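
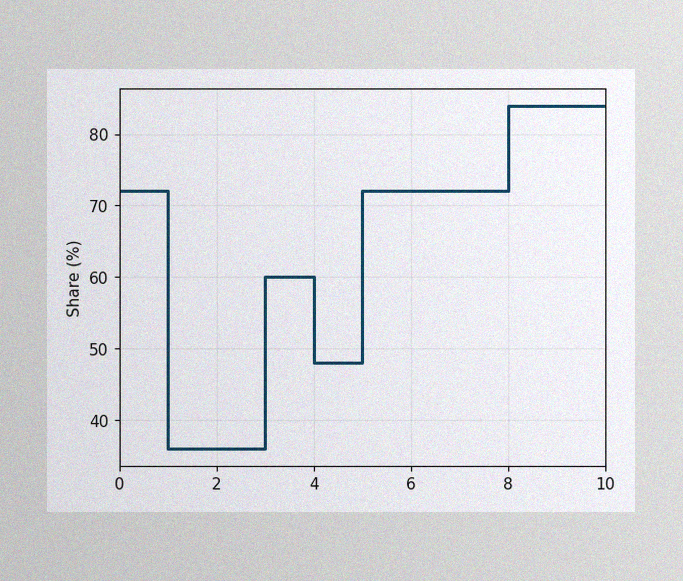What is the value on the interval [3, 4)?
60%

The image has some photo noise and uneven lighting. On [3, 4) the step sits at 60%.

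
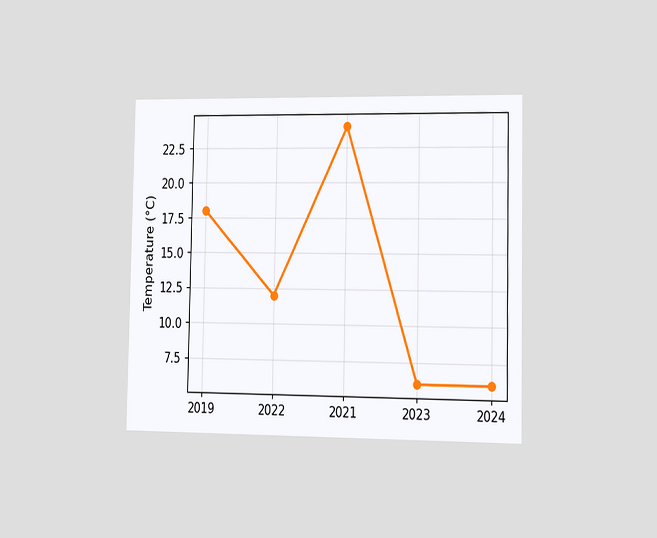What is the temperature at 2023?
The chart is viewed slightly from the right. At 2023, the line is at 6°C.

6°C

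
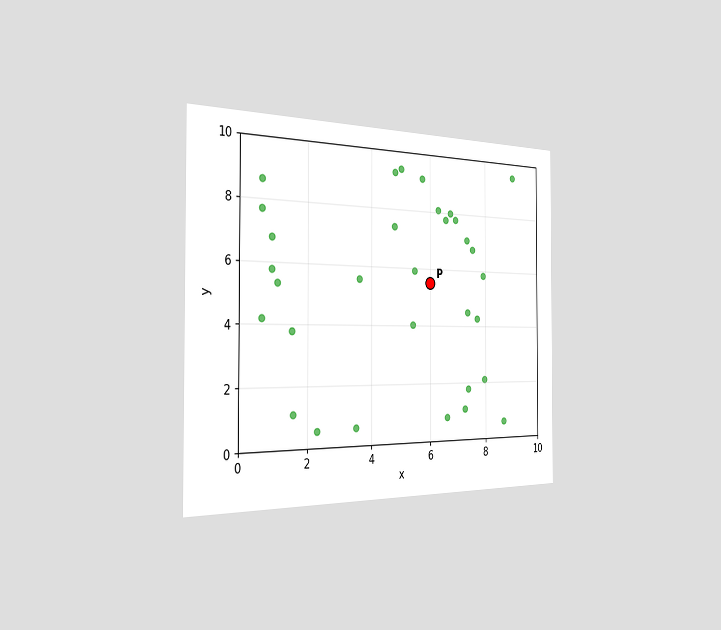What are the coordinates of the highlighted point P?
(6, 5.5)

The chart is viewed slightly from the left. Following the gridlines from P to each axis, P sits at (6, 5.5).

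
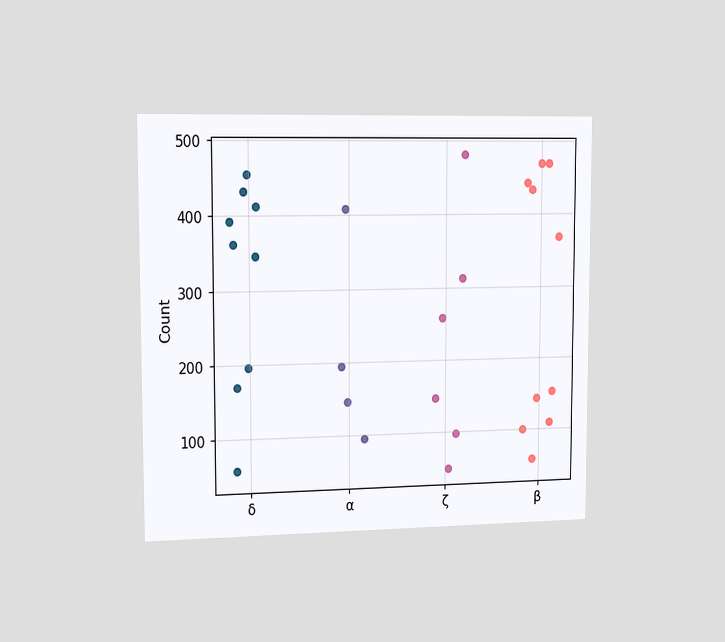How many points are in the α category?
The chart is viewed slightly from the left. Counting the markers in the α column gives 4.

4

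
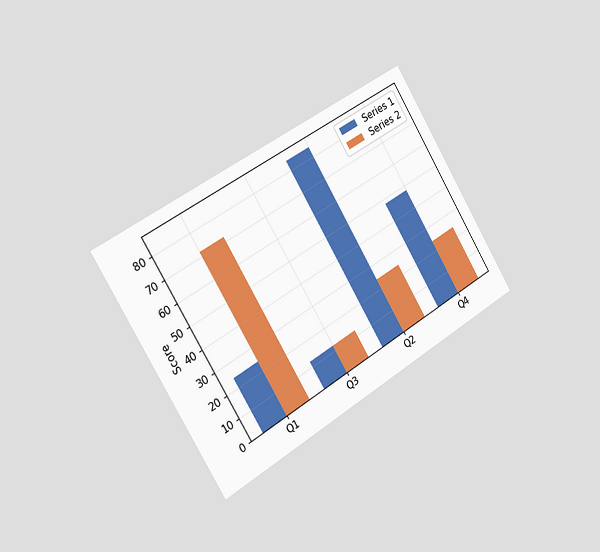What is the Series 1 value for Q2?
84

The chart is tilted about 31° counter-clockwise and viewed slightly from the left. The Series 1 bar at Q2 reaches 84 on the y-axis.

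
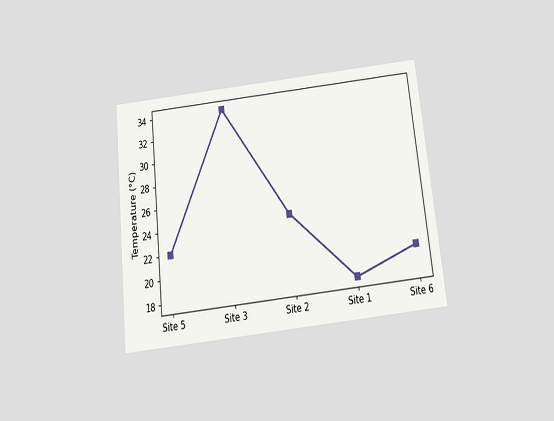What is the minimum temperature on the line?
18°C

The chart is tilted about 6° counter-clockwise and viewed slightly from below. The lowest point is at Site 1, and reading across to the y-axis gives 18°C.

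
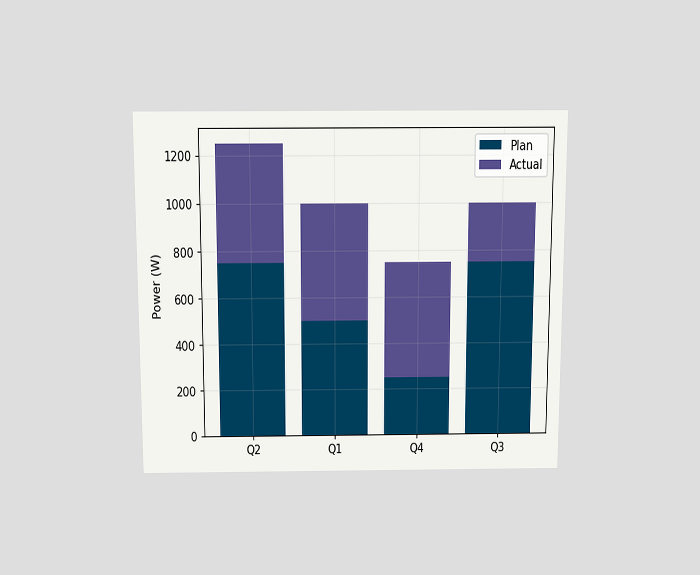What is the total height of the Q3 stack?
The chart is viewed slightly from above. The Q3 stack's top reaches 1000W on the y-axis.

1000W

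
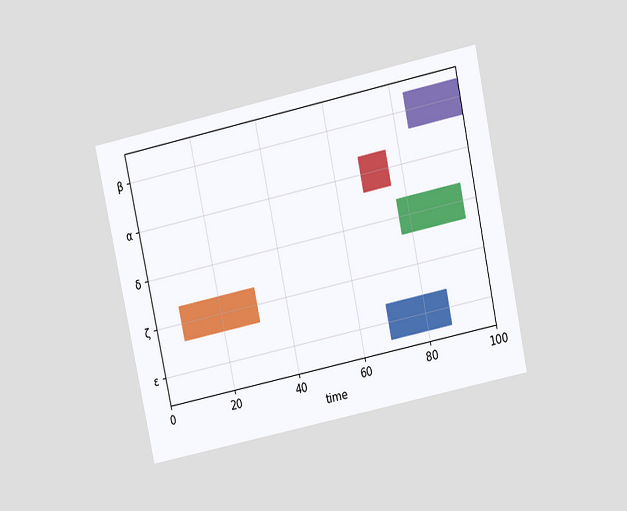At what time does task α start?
The chart is tilted about 12° counter-clockwise and viewed at a slight angle. The α bar begins at t=68.

68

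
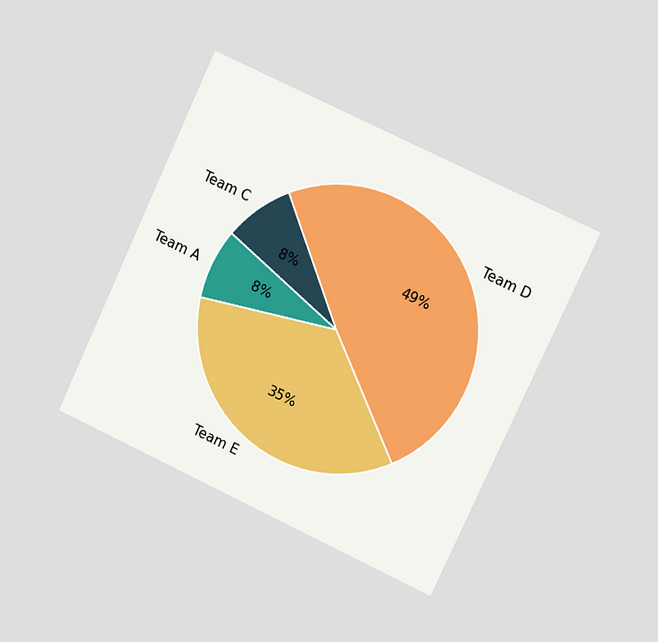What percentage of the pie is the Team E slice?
The chart is tilted about 25° clockwise and viewed slightly from the right. The Team E slice takes up 35% of the pie.

35%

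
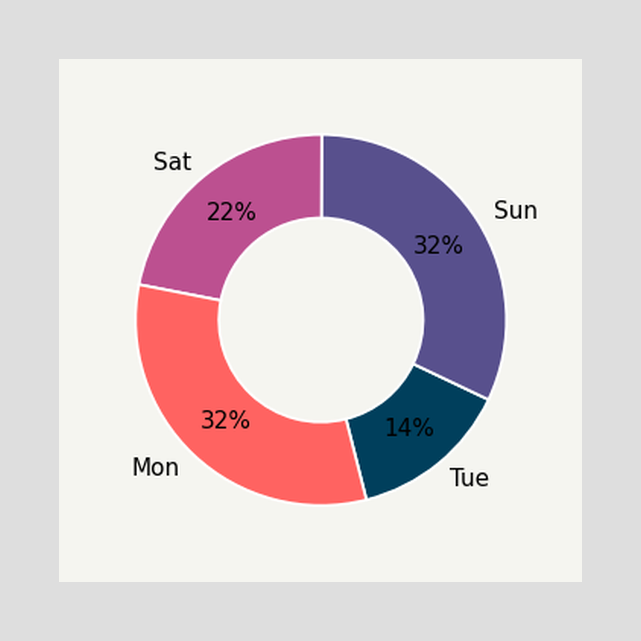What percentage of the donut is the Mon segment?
32%

The Mon segment takes up 32% of the ring.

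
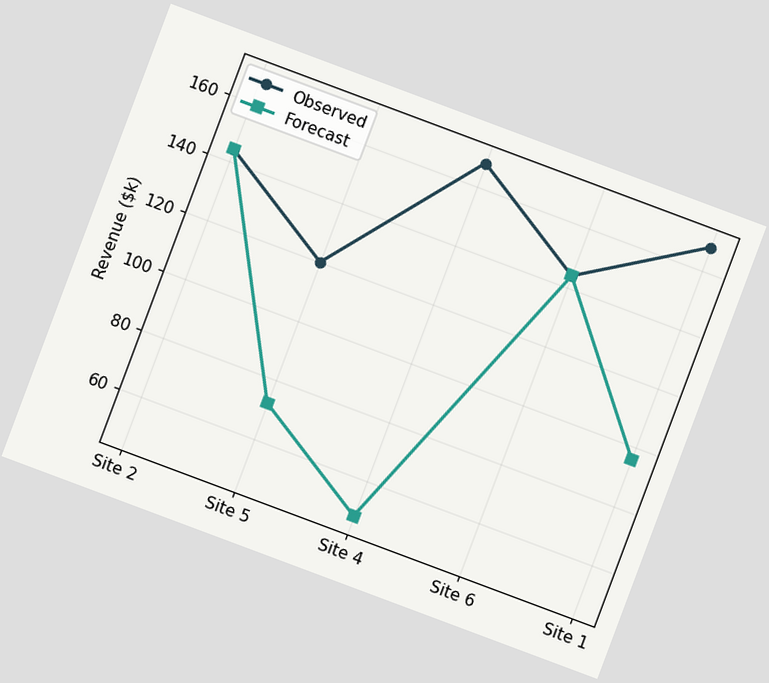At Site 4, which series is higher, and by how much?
The chart is tilted about 21° clockwise. At Site 4, Observed sits above the other line by $120k.

Observed, by $120k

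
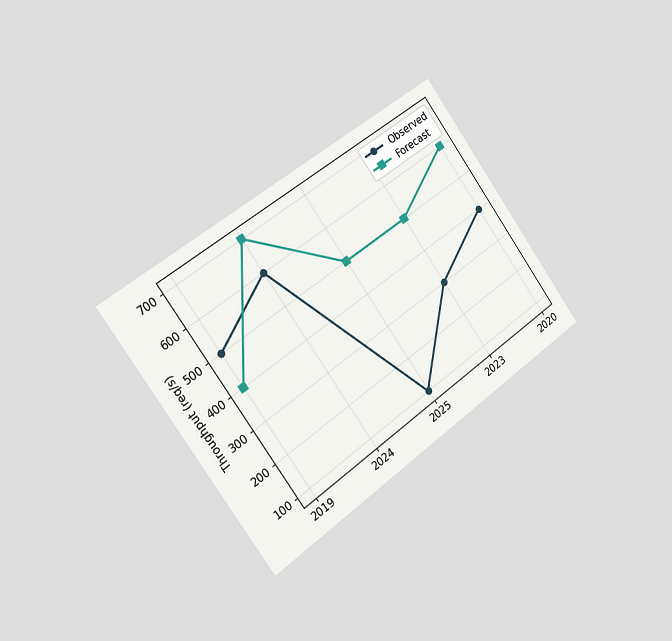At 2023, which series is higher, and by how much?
Forecast, by 200req/s

The chart is tilted about 36° counter-clockwise and viewed slightly from the left. At 2023, Forecast sits above the other line by 200req/s.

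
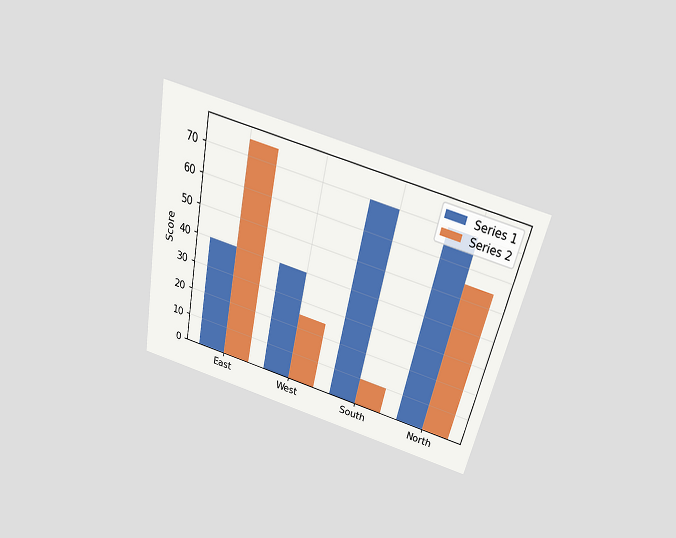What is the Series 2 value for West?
25

The chart is tilted about 12° clockwise and viewed slightly from above. The Series 2 bar at West reaches 25 on the y-axis.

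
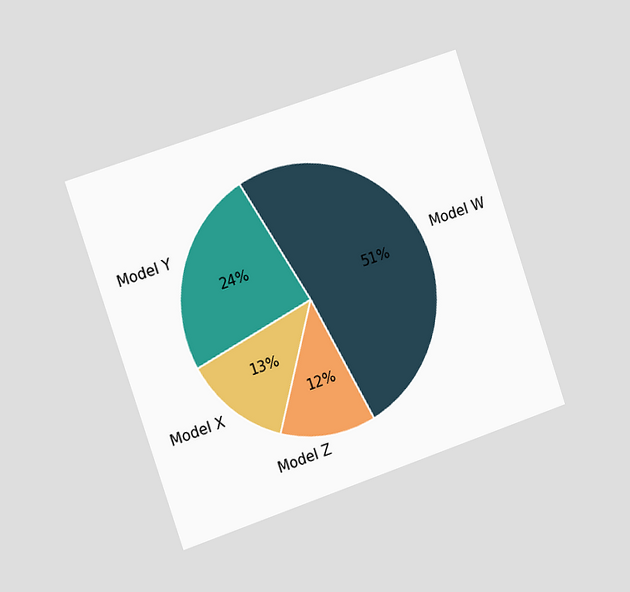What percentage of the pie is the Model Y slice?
The chart is tilted about 19° counter-clockwise and viewed slightly from the left. The Model Y slice takes up 24% of the pie.

24%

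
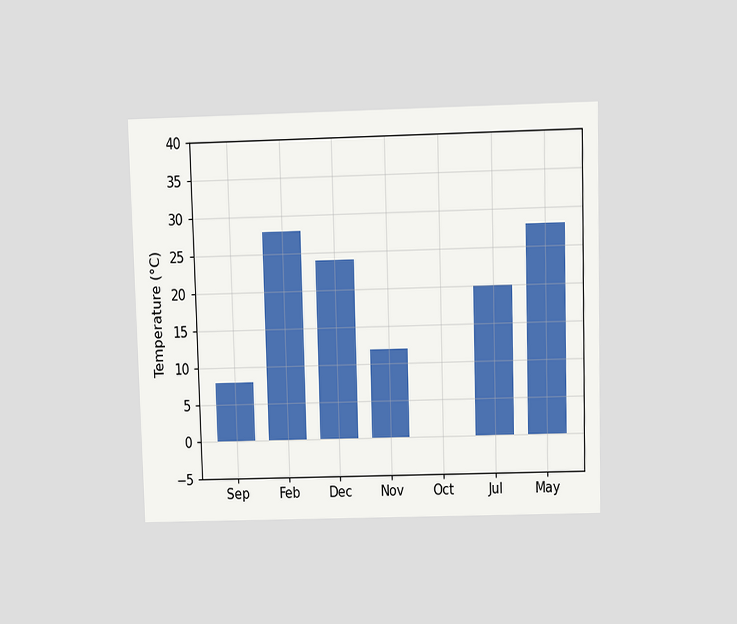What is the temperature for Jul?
The chart is viewed slightly from above. Reading along the chart's y-axis, the Jul bar reaches 20°C.

20°C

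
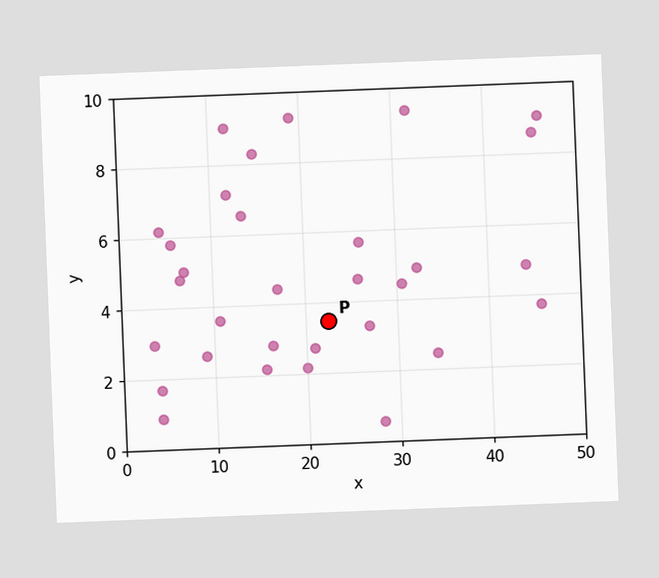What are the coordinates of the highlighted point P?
The chart is tilted about 2° counter-clockwise. Following the gridlines from P to each axis, P sits at (22.5, 3.5).

(22.5, 3.5)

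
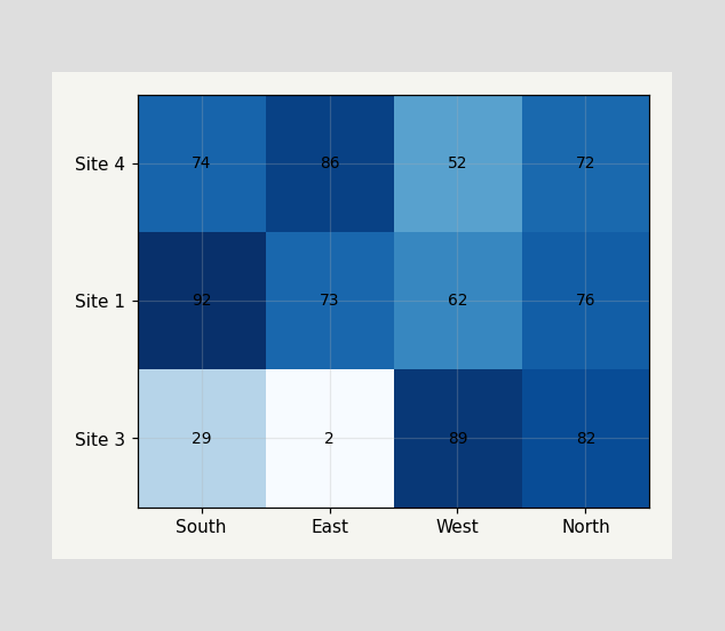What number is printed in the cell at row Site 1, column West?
62

The (Site 1, West) cell reads 62.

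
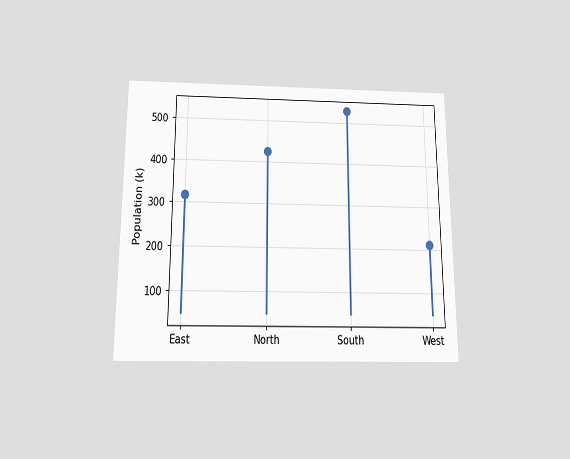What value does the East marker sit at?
318k

The chart is viewed slightly from below. The East marker sits at 318k.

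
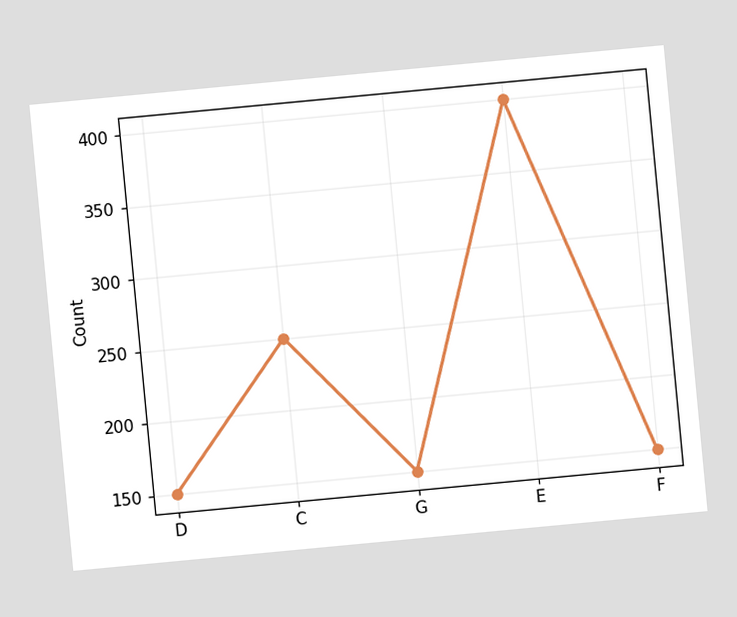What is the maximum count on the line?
400

The chart is tilted about 5° counter-clockwise. The highest point is at E, and reading across to the y-axis gives 400.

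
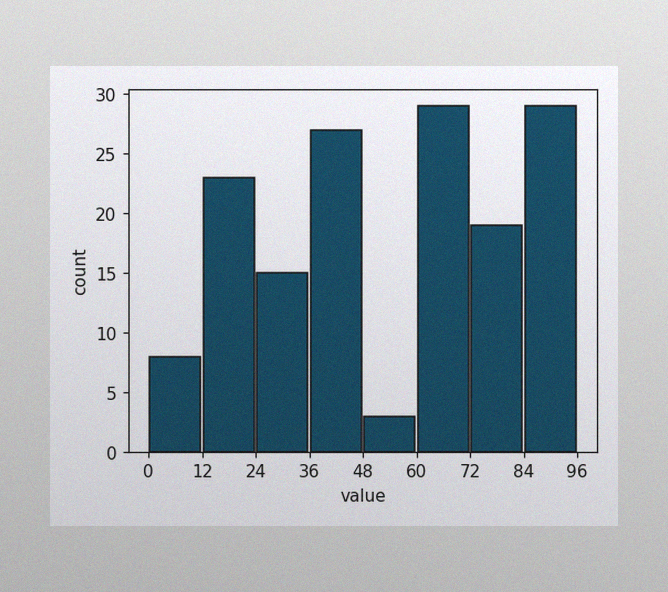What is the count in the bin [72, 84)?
The image has some photo noise and uneven lighting. The [72, 84) bin has height 19.

19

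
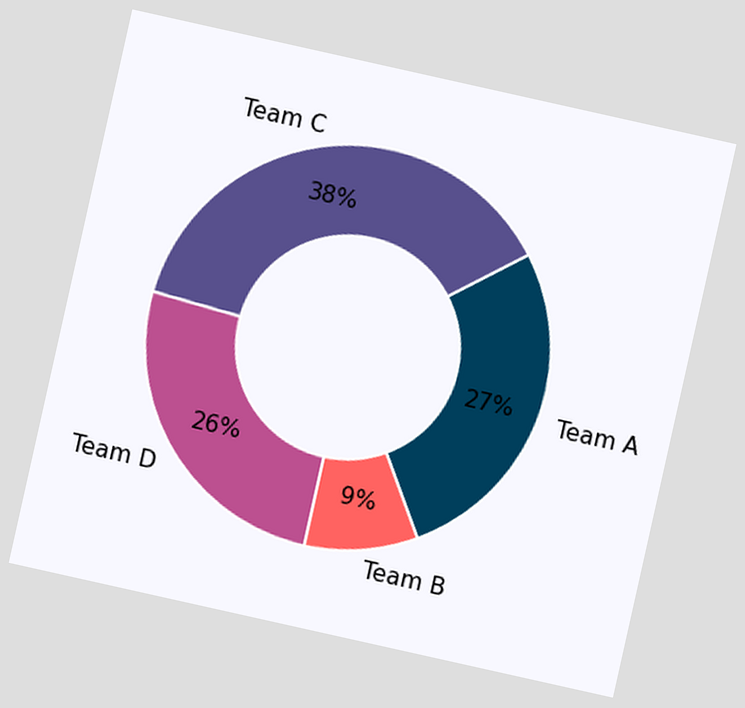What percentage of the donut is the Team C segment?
The chart is tilted about 13° clockwise. The Team C segment takes up 38% of the ring.

38%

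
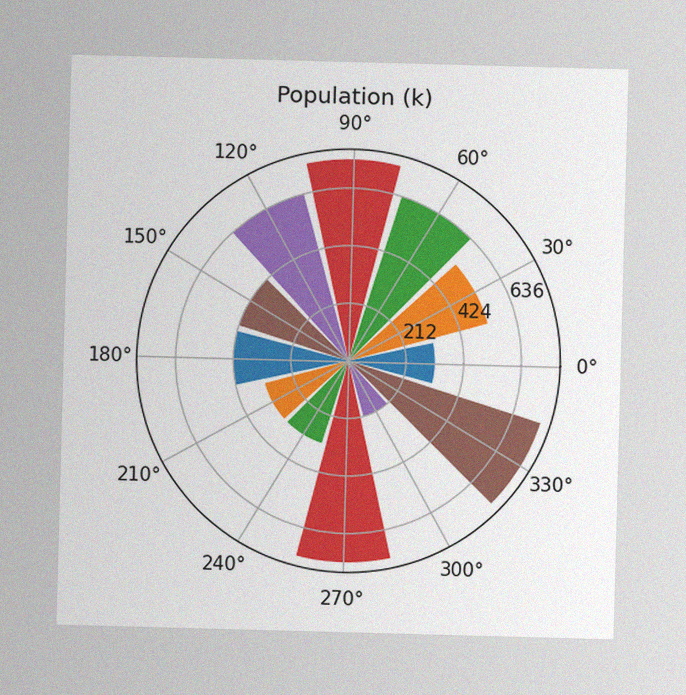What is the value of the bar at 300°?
The image has some photo noise and uneven lighting. The bar at 300° reaches 212k on the radial axis.

212k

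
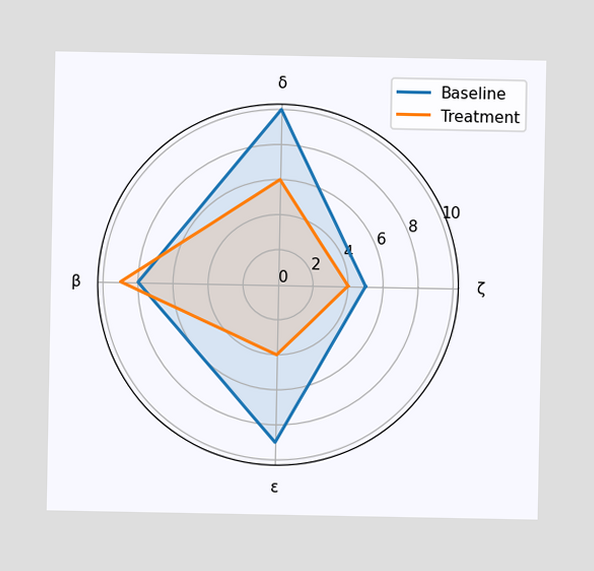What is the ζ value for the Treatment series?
On the ζ axis, Treatment reaches 4.

4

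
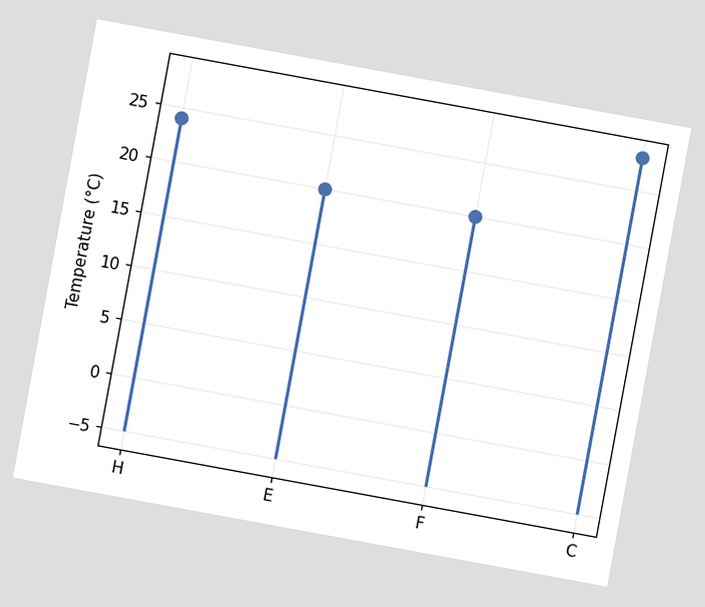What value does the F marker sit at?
20°C

The chart is tilted about 10° clockwise. The F marker sits at 20°C.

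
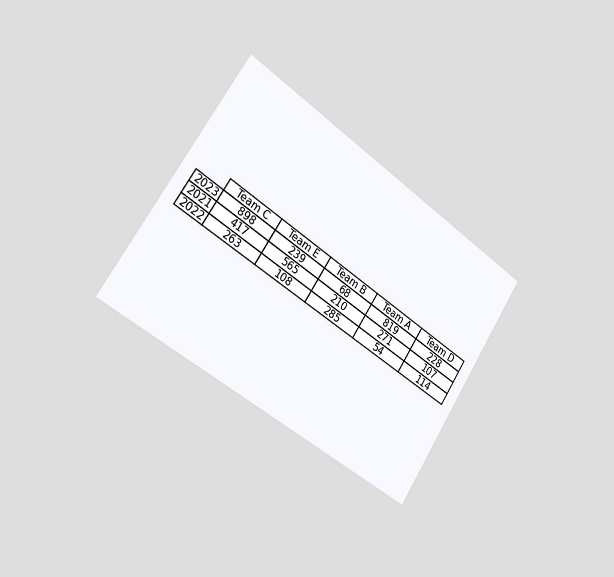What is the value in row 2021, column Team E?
The chart is tilted about 34° clockwise and viewed slightly from the left. The (2021, Team E) cell reads 565.

565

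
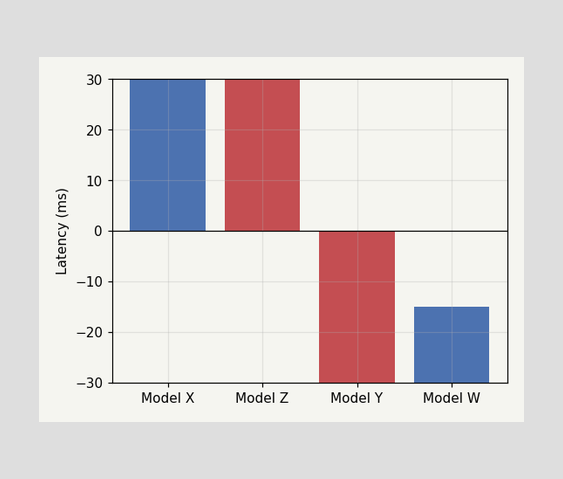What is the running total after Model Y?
After Model Y the running total reaches -30ms.

-30ms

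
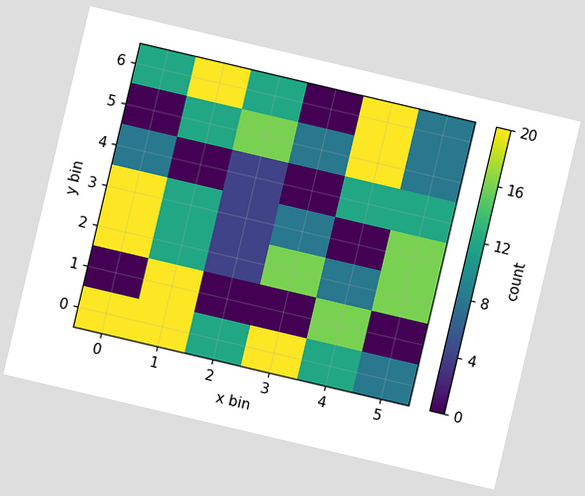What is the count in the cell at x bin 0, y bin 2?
20

The chart is tilted about 13° clockwise. Matching the cell (0, 2) against the colorbar gives 20.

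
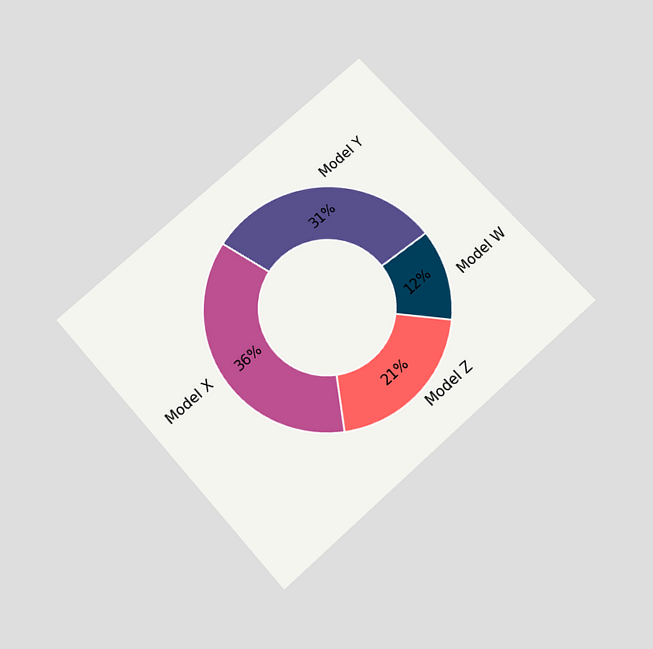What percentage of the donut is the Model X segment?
36%

The chart is tilted about 42° counter-clockwise and viewed slightly from below. The Model X segment takes up 36% of the ring.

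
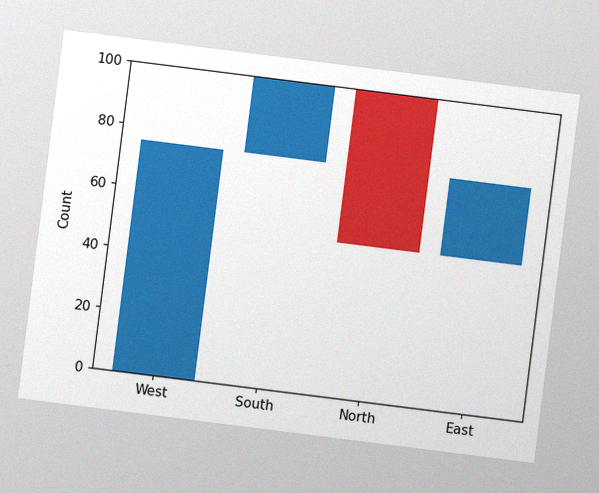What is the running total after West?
75

The chart is tilted about 7° clockwise, with some photo noise. After West the running total reaches 75.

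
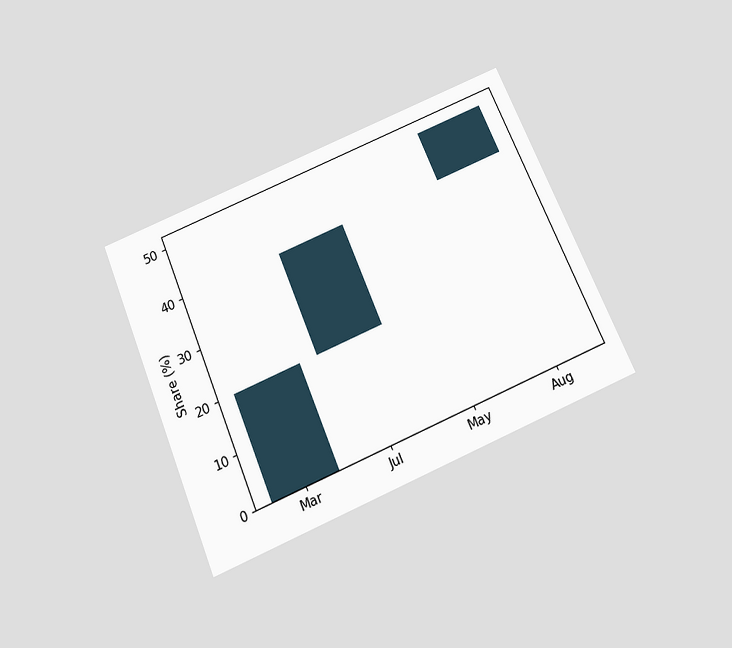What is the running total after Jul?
The chart is tilted about 23° counter-clockwise and viewed slightly from below. After Jul the running total reaches 40%.

40%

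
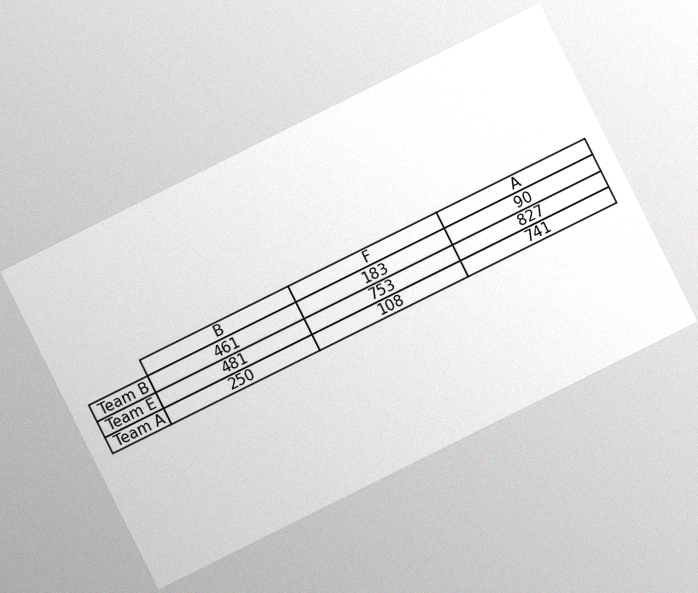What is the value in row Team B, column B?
The chart is tilted about 26° counter-clockwise, with some photo noise. The (Team B, B) cell reads 461.

461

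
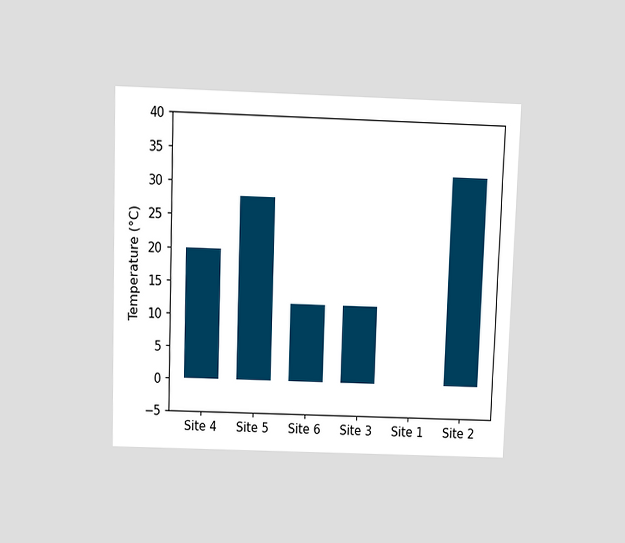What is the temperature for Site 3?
12°C

The chart is viewed at a slight angle. Reading along the chart's y-axis, the Site 3 bar reaches 12°C.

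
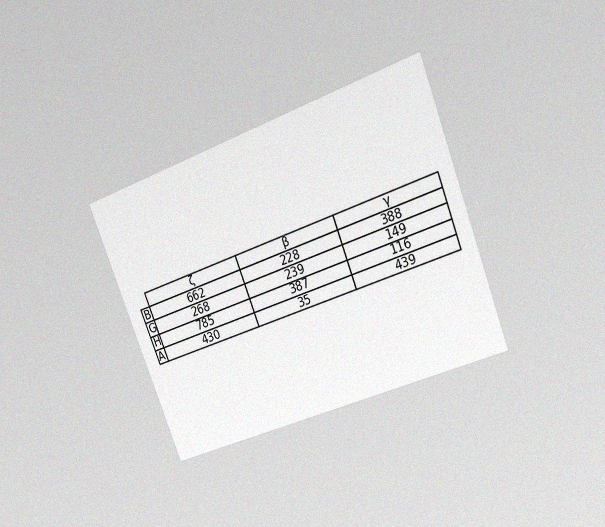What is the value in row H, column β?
The chart is tilted about 21° counter-clockwise and viewed at a slight angle, with some photo noise. The (H, β) cell reads 387.

387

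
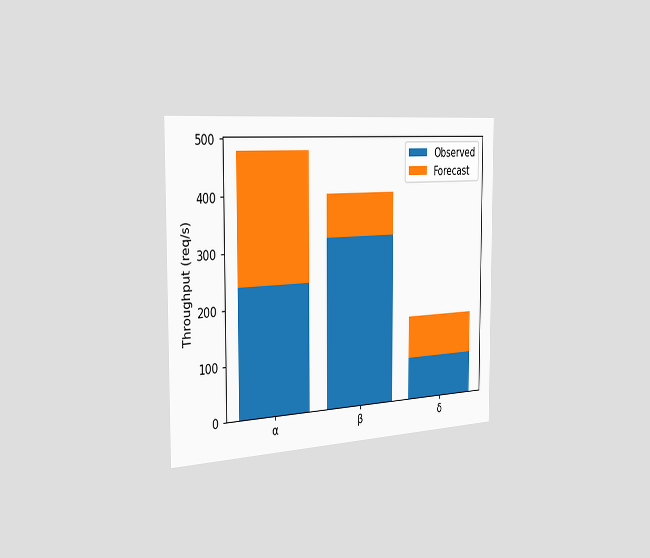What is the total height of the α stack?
480req/s

The chart is viewed slightly from the left. The α stack's top reaches 480req/s on the y-axis.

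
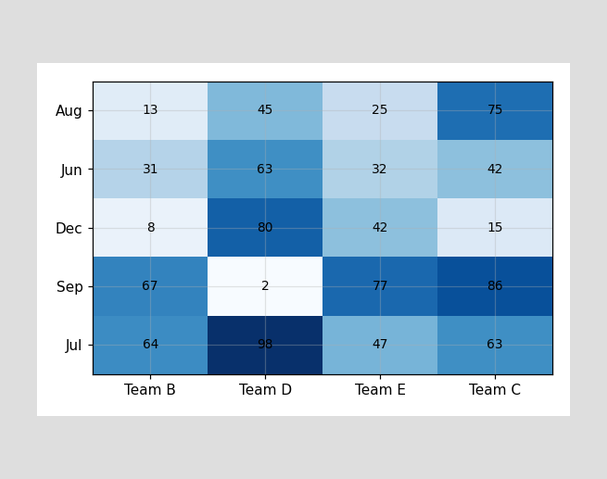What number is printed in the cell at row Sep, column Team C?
86

The (Sep, Team C) cell reads 86.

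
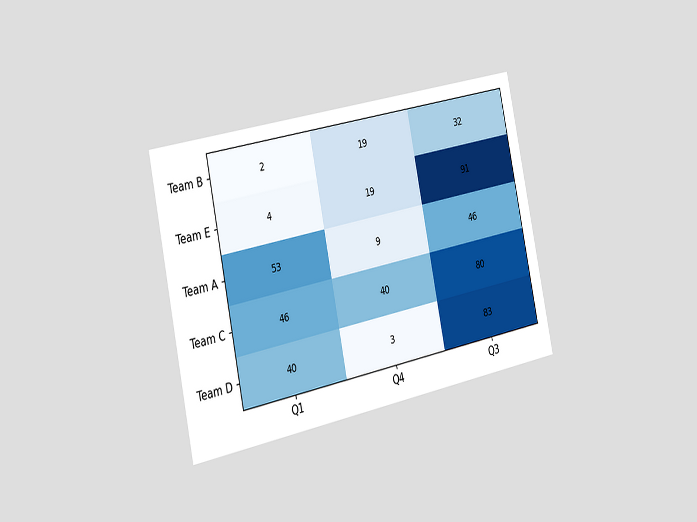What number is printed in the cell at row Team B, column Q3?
32

The chart is tilted about 12° counter-clockwise and viewed slightly from the left. The (Team B, Q3) cell reads 32.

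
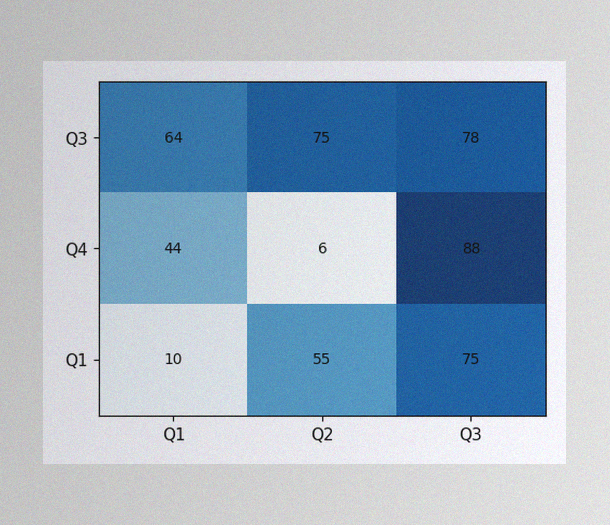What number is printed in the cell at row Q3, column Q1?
The image has some photo noise and uneven lighting. The (Q3, Q1) cell reads 64.

64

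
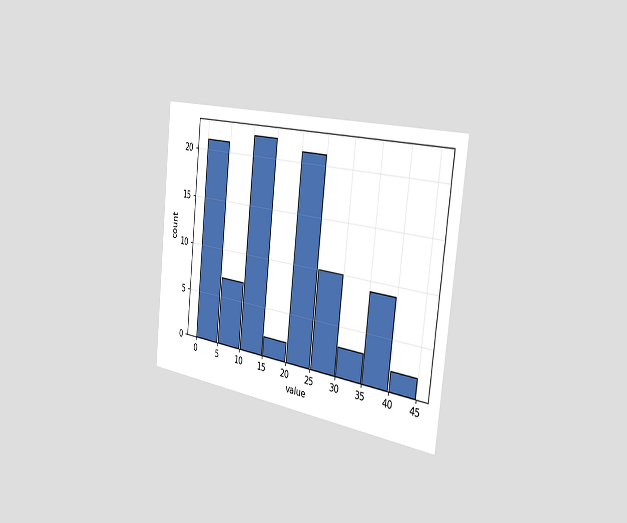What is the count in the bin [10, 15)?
The chart is tilted about 6° clockwise and viewed slightly from the right. The [10, 15) bin has height 22.

22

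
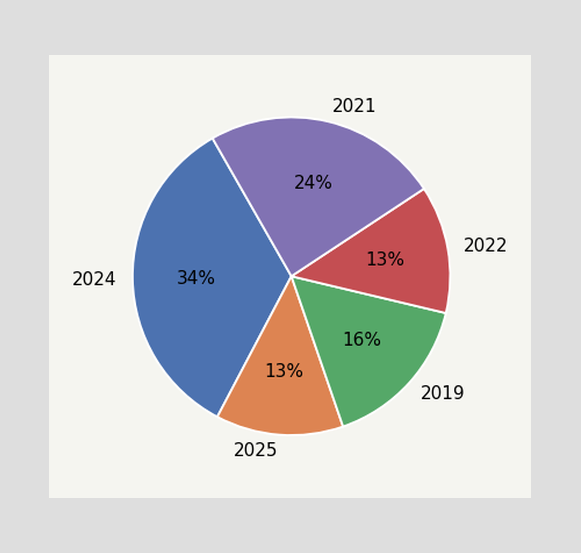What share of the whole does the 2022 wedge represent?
The 2022 slice takes up 13% of the pie.

13%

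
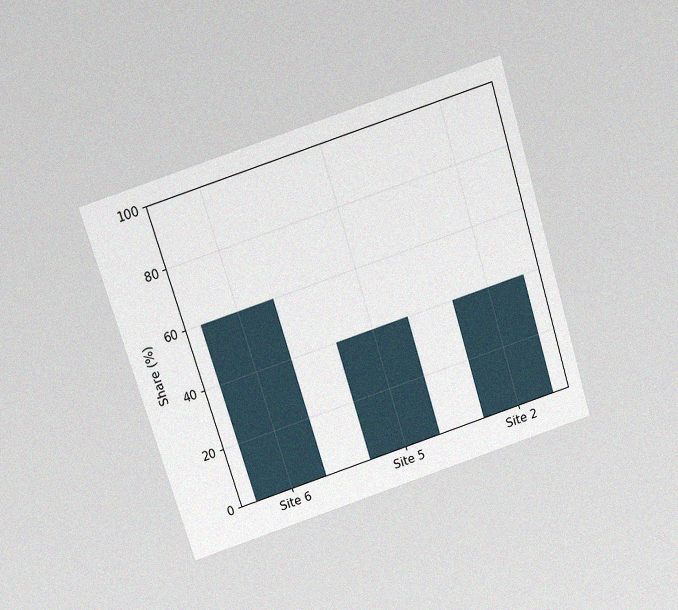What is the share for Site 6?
The chart is tilted about 17° counter-clockwise and viewed slightly from above, with some photo noise. Reading along the chart's y-axis, the Site 6 bar reaches 60%.

60%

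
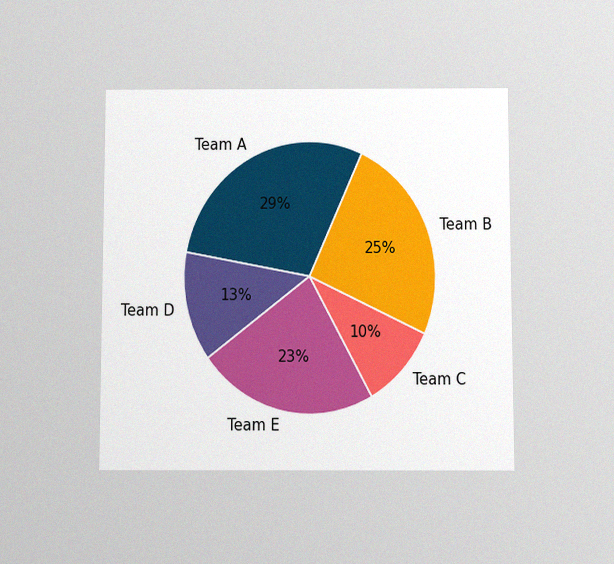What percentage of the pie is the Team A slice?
29%

The chart is viewed slightly from below, with some photo noise. The Team A slice takes up 29% of the pie.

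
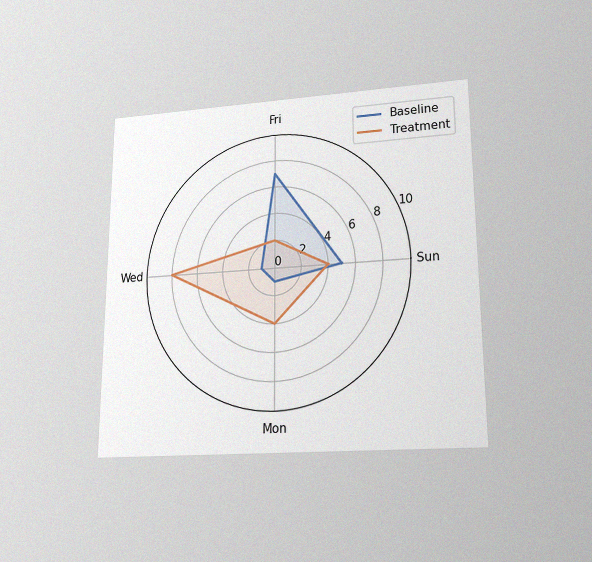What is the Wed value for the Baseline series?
The chart is viewed at a slight angle, with some photo noise. On the Wed axis, Baseline reaches 1.

1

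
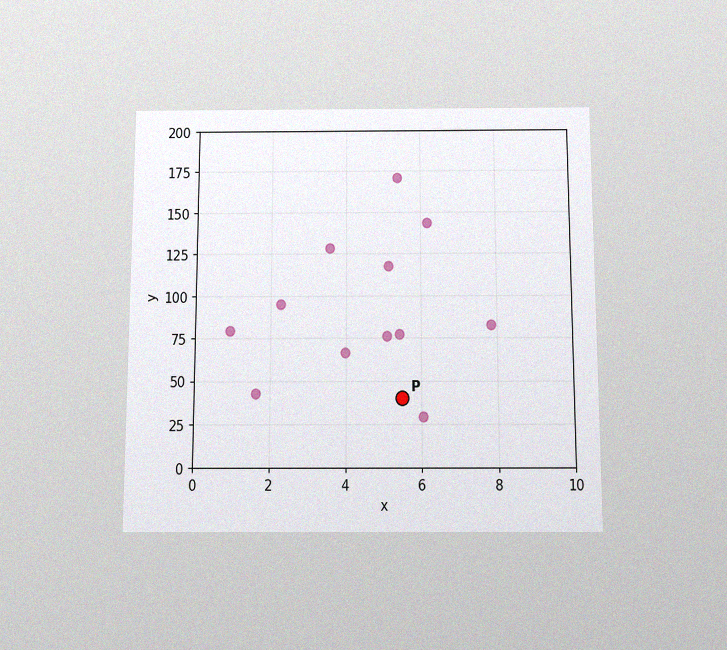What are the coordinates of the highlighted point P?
The chart is viewed slightly from below, with some photo noise. Following the gridlines from P to each axis, P sits at (5.5, 40).

(5.5, 40)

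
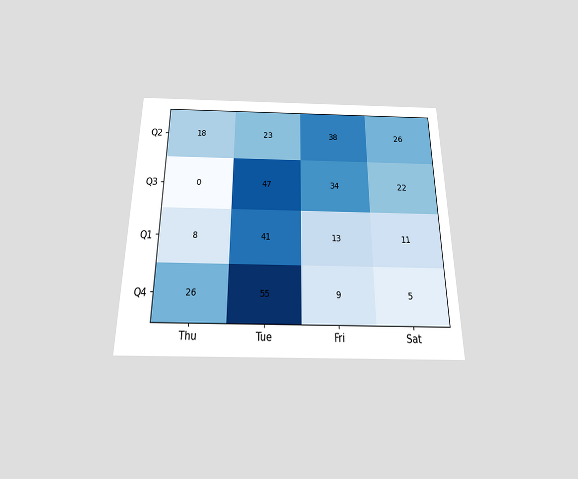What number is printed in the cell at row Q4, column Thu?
The chart is viewed slightly from below. The (Q4, Thu) cell reads 26.

26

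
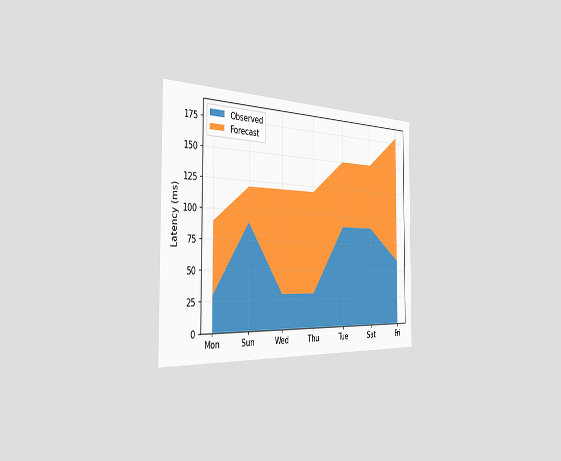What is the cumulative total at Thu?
The chart is viewed slightly from the left. The stacked total at Thu reaches 120ms.

120ms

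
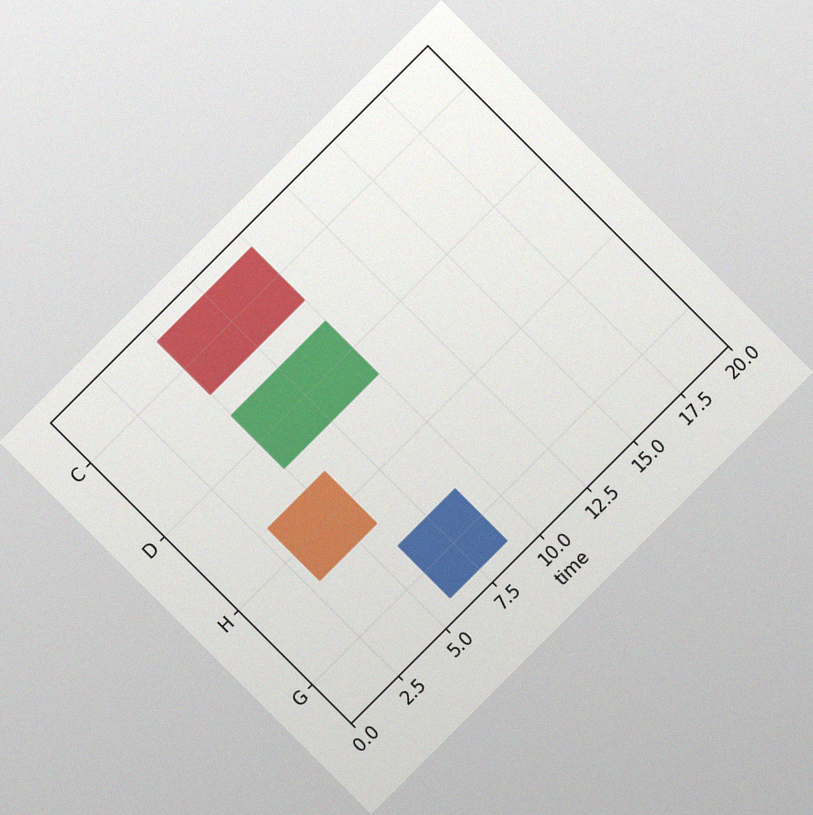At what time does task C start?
5

The chart is tilted about 45° counter-clockwise, with some photo noise. The C bar begins at t=5.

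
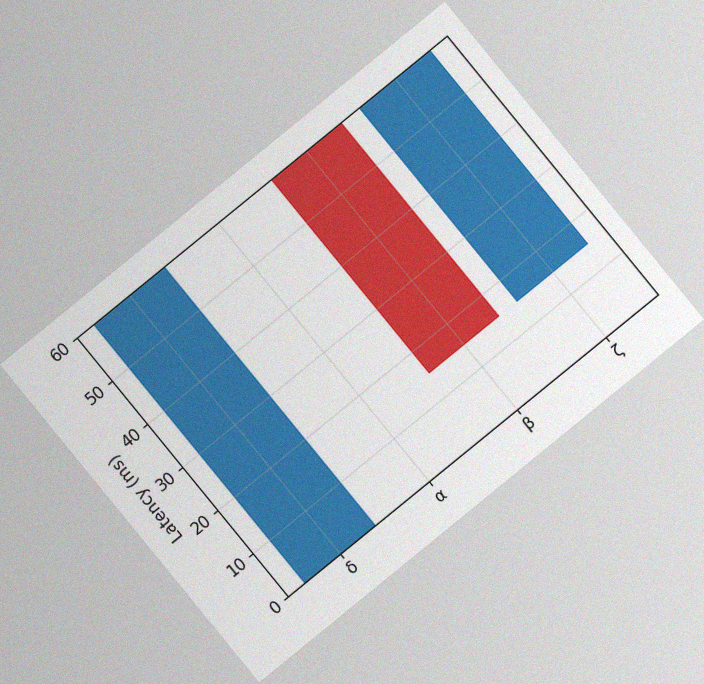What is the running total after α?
60ms

The chart is tilted about 39° counter-clockwise, with some photo noise. After α the running total reaches 60ms.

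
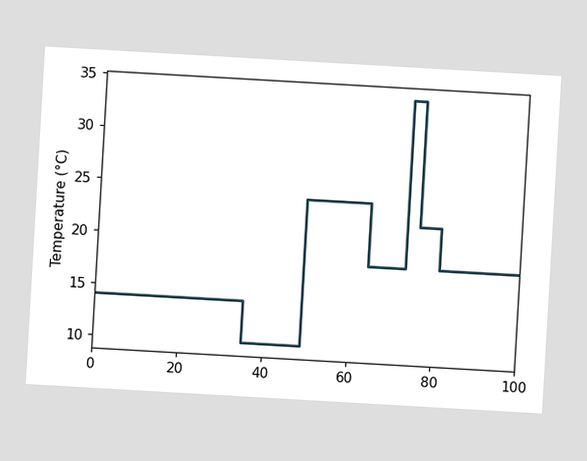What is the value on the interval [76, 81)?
The chart is tilted about 3° clockwise. On [76, 81) the step sits at 22°C.

22°C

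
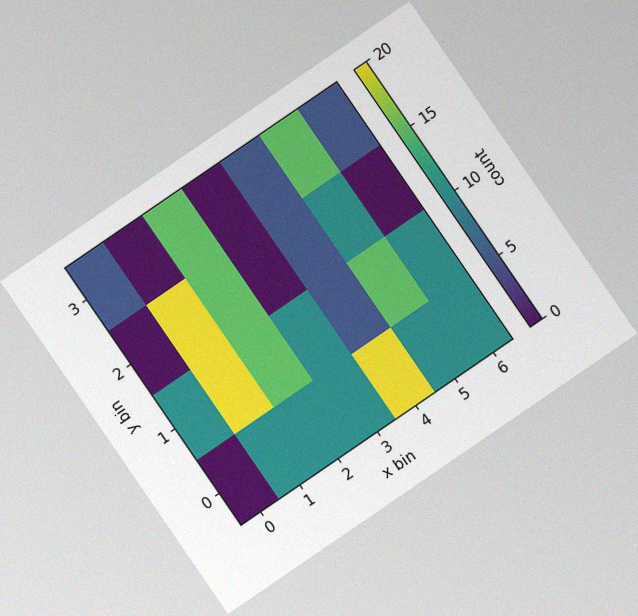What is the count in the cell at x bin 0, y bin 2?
The chart is tilted about 34° counter-clockwise, with some photo noise. Matching the cell (0, 2) against the colorbar gives 0.

0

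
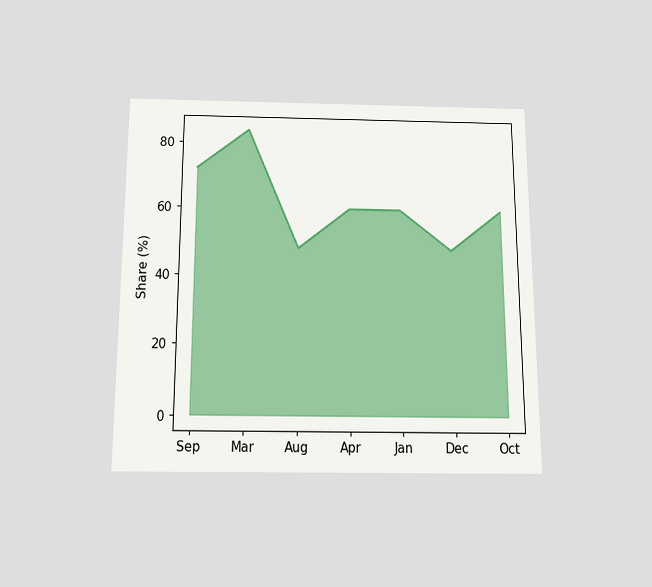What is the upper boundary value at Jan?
60%

The chart is viewed slightly from below. At Jan the upper boundary is at 60%.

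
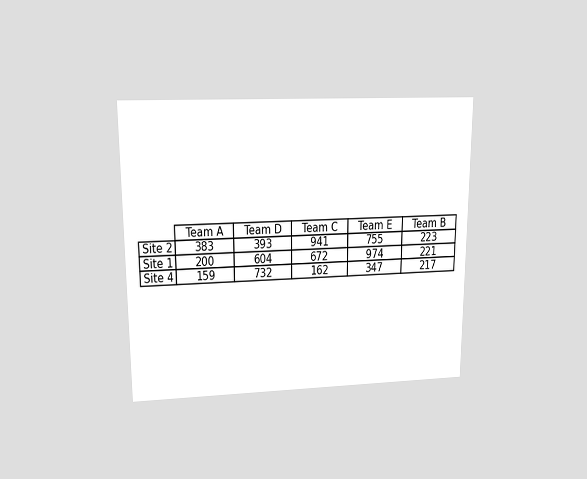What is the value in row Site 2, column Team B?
223

The chart is viewed at a slight angle. The (Site 2, Team B) cell reads 223.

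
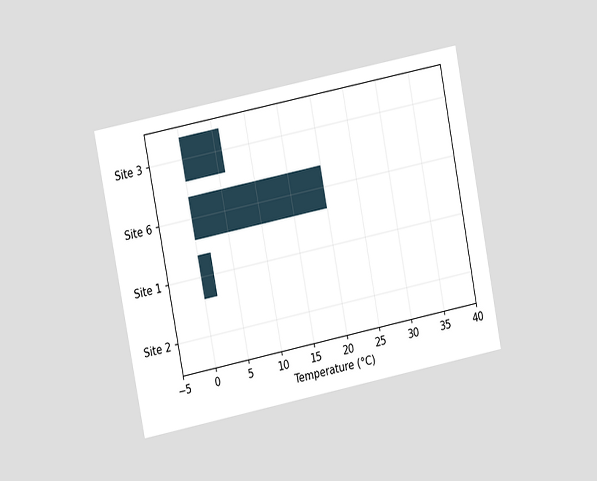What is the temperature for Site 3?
The chart is tilted about 11° counter-clockwise and viewed at a slight angle. Reading along the chart's x-axis, the Site 3 bar reaches 6°C.

6°C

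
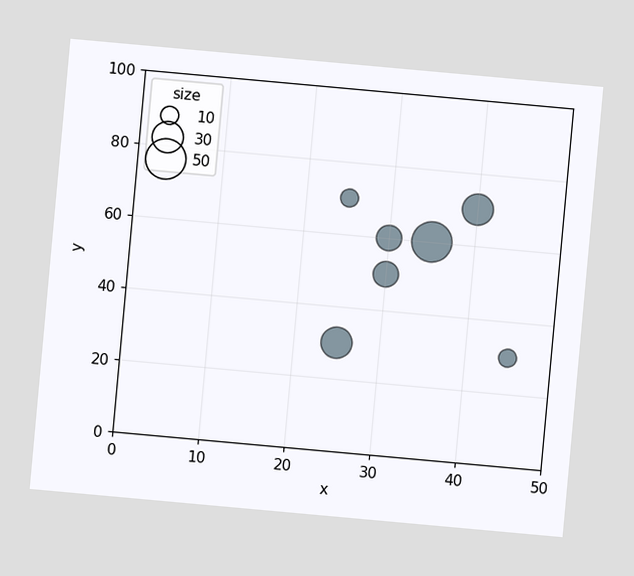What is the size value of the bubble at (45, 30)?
The chart is tilted about 5° clockwise. Matching the bubble at (45, 30) against the size legend gives 10.

10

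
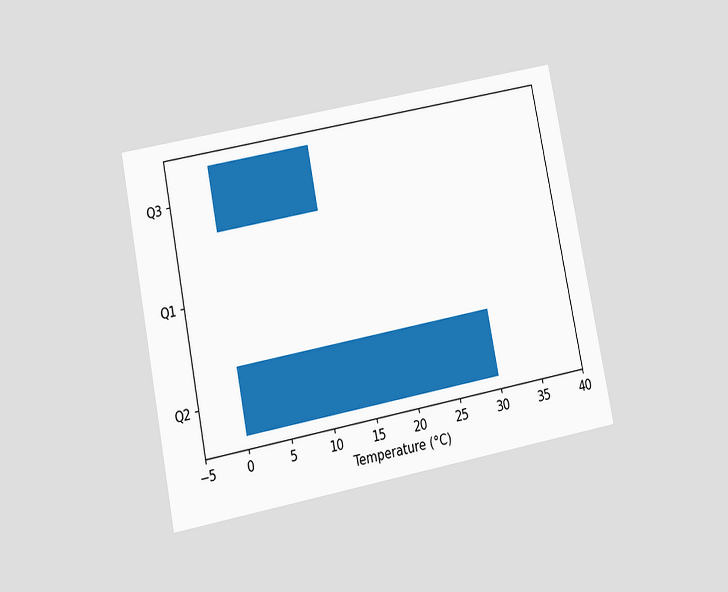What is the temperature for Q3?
The chart is tilted about 11° counter-clockwise and viewed slightly from below. Reading along the chart's x-axis, the Q3 bar reaches 12°C.

12°C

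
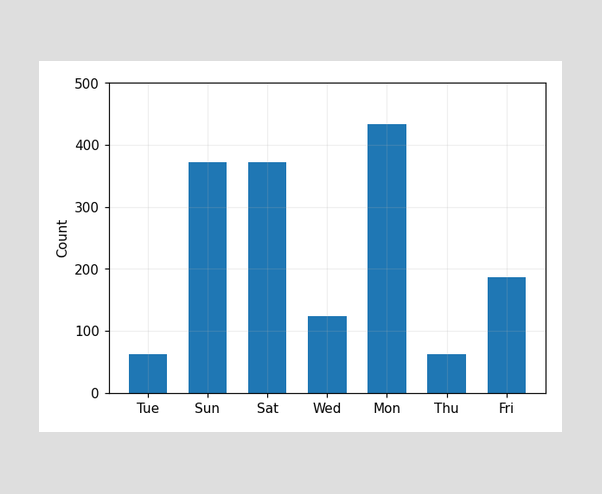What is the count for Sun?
Reading along the chart's y-axis, the Sun bar reaches 372.

372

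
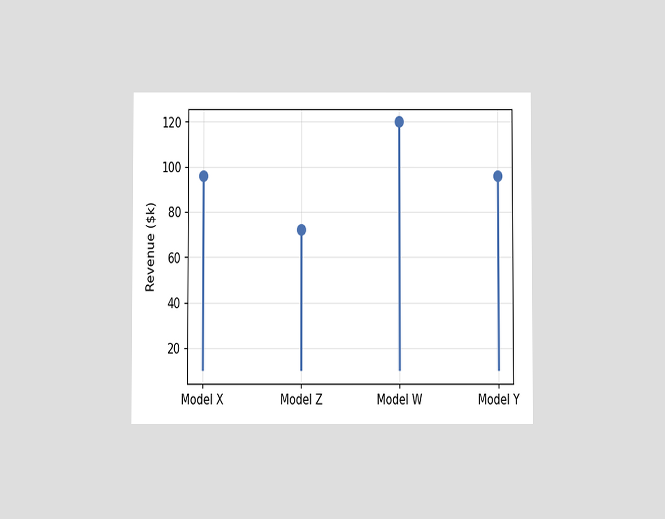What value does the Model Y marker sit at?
The chart is viewed slightly from below. The Model Y marker sits at $96k.

$96k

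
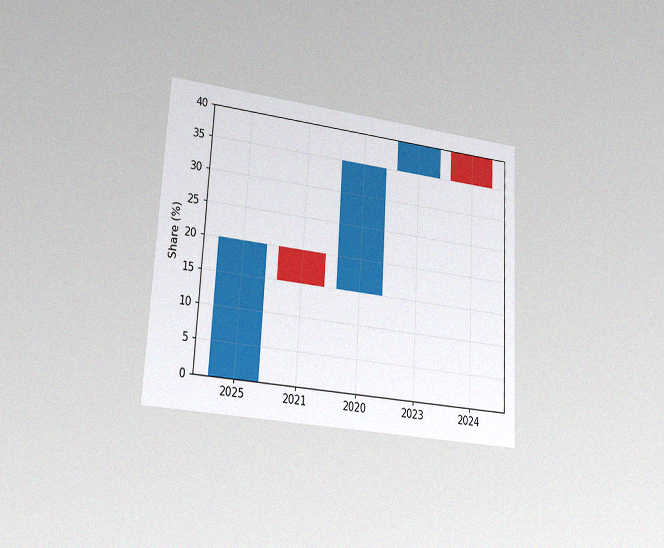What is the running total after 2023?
40%

The chart is tilted about 3° clockwise and viewed slightly from the left, with some photo noise. After 2023 the running total reaches 40%.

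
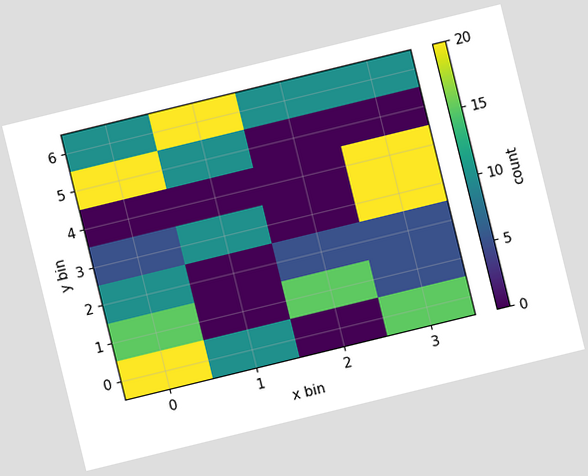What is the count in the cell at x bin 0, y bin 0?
20

The chart is tilted about 14° counter-clockwise. Matching the cell (0, 0) against the colorbar gives 20.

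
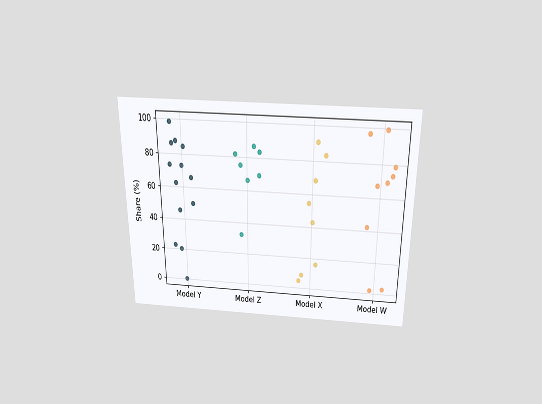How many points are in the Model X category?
8

The chart is viewed slightly from above. Counting the markers in the Model X column gives 8.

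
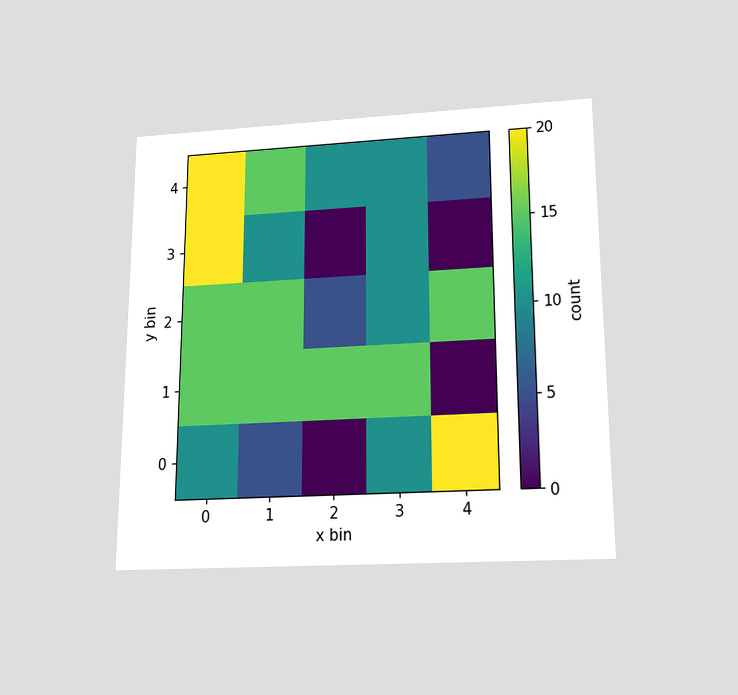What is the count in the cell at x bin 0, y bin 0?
The chart is viewed slightly from below. Matching the cell (0, 0) against the colorbar gives 10.

10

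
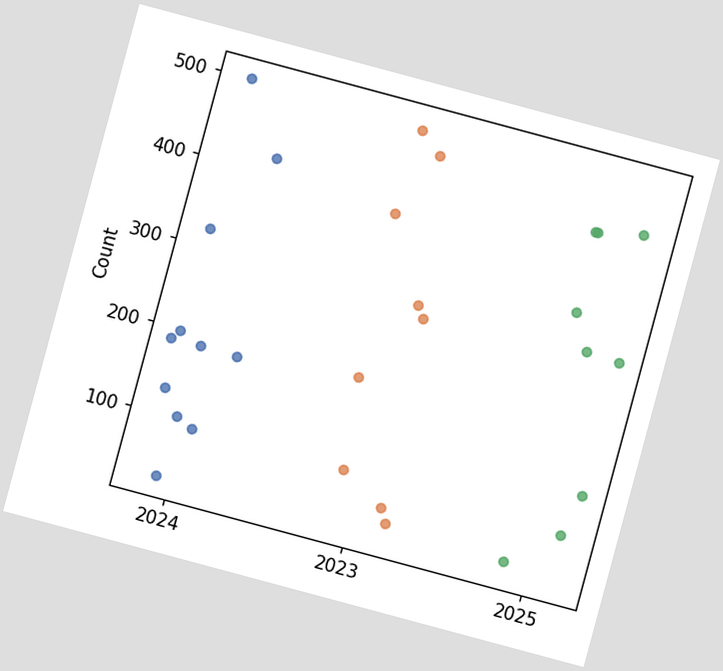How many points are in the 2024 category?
The chart is tilted about 15° clockwise. Counting the markers in the 2024 column gives 11.

11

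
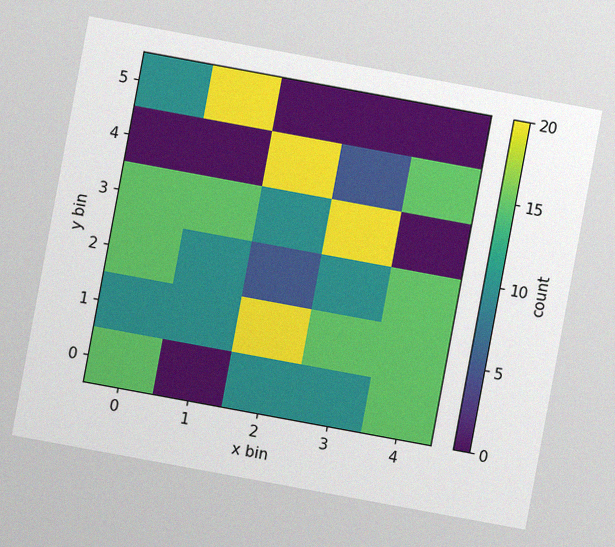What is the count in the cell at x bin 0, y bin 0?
15

The chart is tilted about 10° clockwise, with some photo noise. Matching the cell (0, 0) against the colorbar gives 15.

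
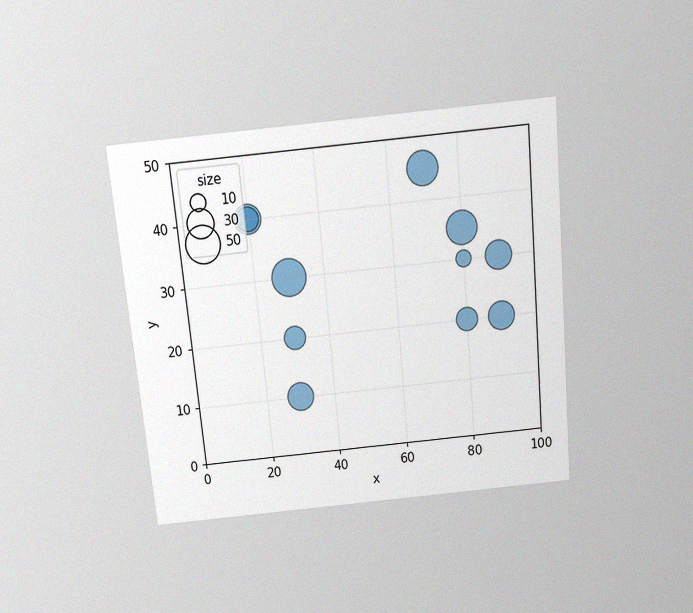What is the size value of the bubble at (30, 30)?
The chart is tilted about 5° counter-clockwise and viewed slightly from above, with some photo noise. Matching the bubble at (30, 30) against the size legend gives 50.

50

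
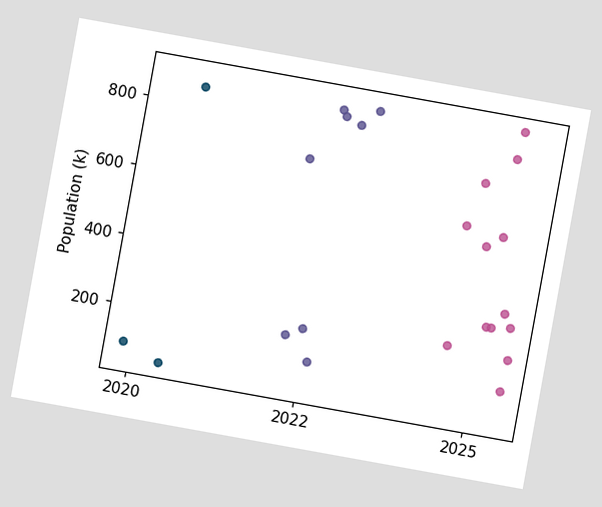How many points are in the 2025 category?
13

The chart is tilted about 10° clockwise. Counting the markers in the 2025 column gives 13.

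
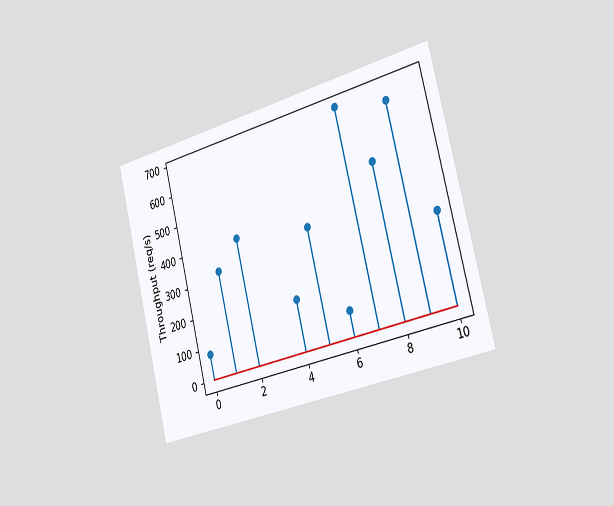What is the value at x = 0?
80req/s

The chart is tilted about 14° counter-clockwise and viewed slightly from the right. The stem at x=0 reaches 80req/s.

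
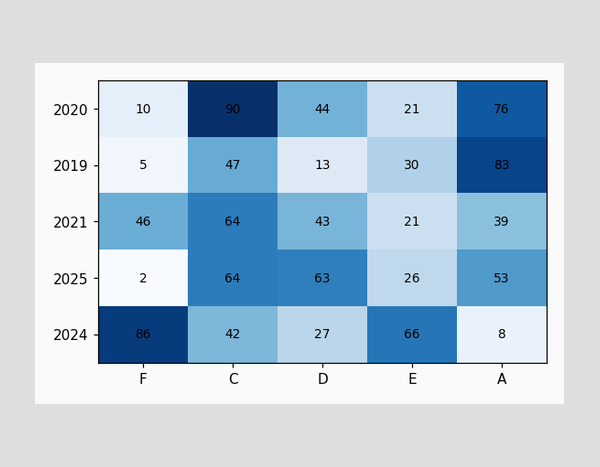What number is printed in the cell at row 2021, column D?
The (2021, D) cell reads 43.

43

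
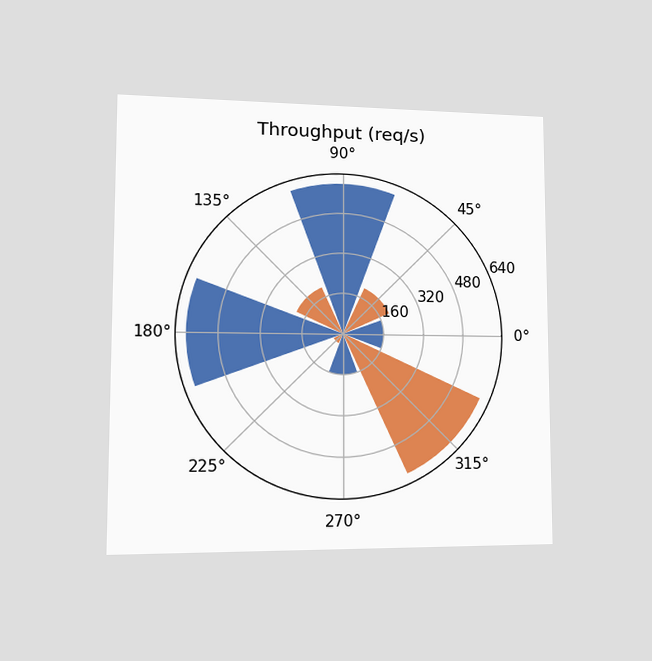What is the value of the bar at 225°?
40req/s

The chart is viewed slightly from the left. The bar at 225° reaches 40req/s on the radial axis.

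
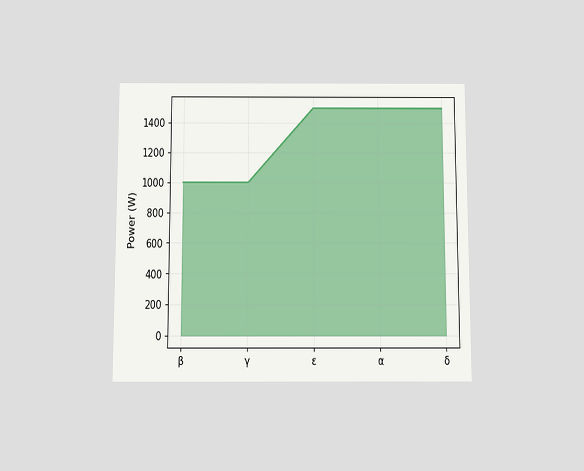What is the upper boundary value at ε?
1500W

The chart is viewed slightly from below. At ε the upper boundary is at 1500W.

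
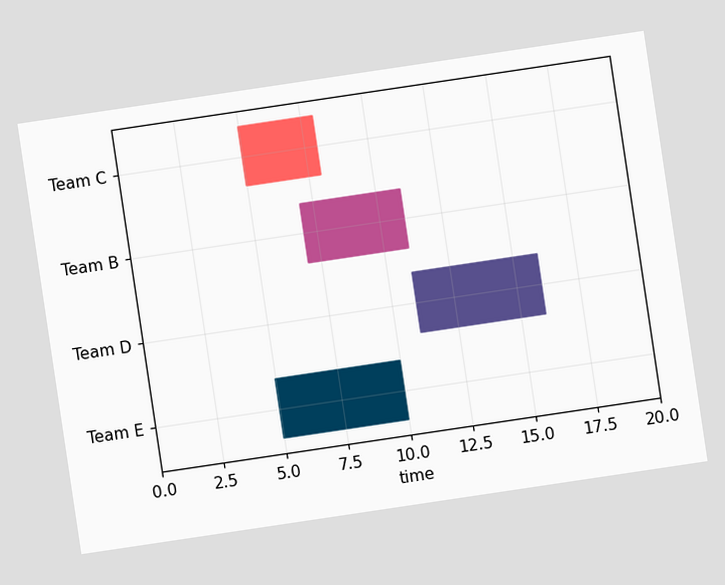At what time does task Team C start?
The chart is tilted about 8° counter-clockwise. The Team C bar begins at t=5.

5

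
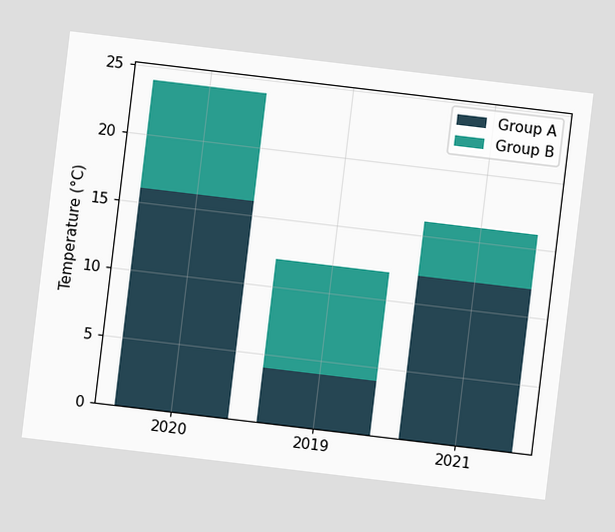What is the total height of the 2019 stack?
The chart is tilted about 7° clockwise. The 2019 stack's top reaches 12°C on the y-axis.

12°C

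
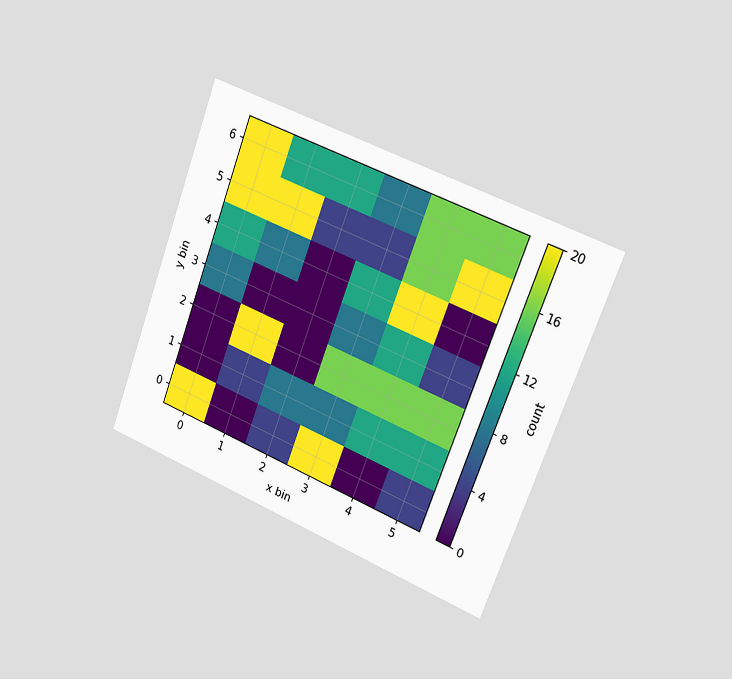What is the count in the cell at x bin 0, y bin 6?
The chart is tilted about 21° clockwise and viewed slightly from the right. Matching the cell (0, 6) against the colorbar gives 20.

20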